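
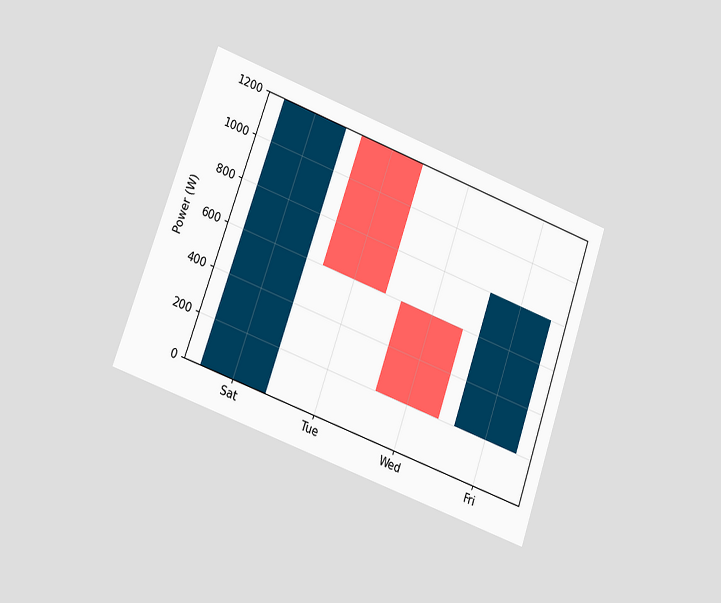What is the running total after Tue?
600W

The chart is tilted about 19° clockwise and viewed at a slight angle. After Tue the running total reaches 600W.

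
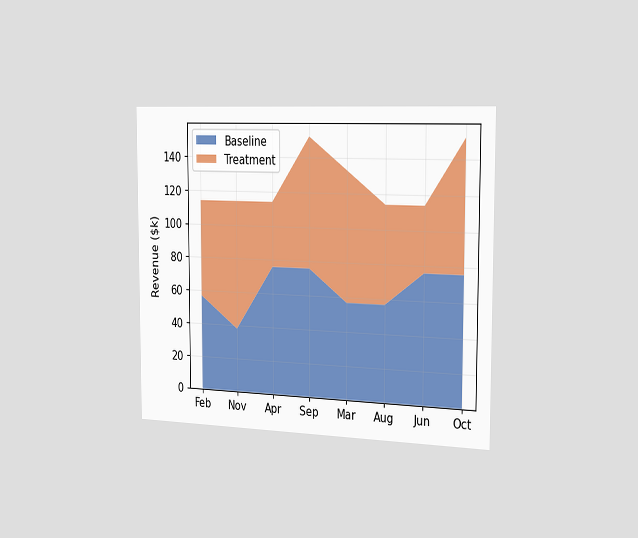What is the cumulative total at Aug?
The chart is viewed slightly from the right. The stacked total at Aug reaches $114k.

$114k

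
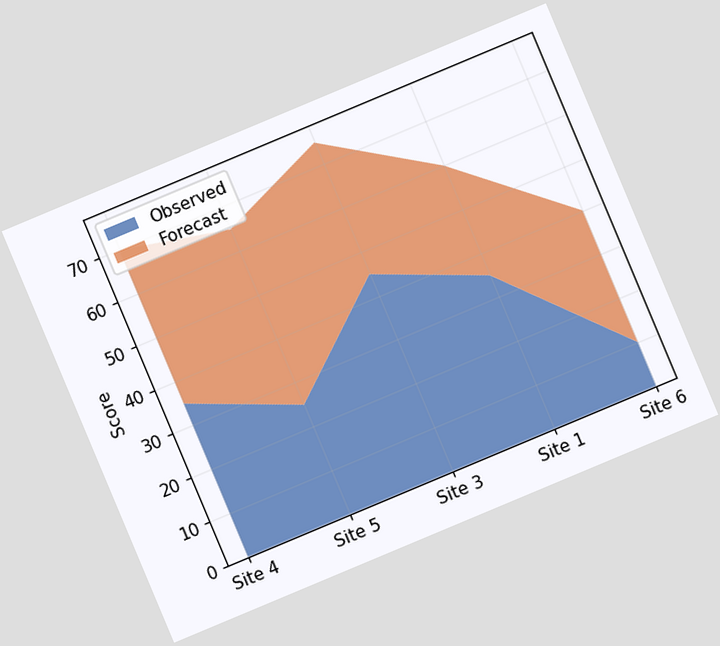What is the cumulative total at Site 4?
The chart is tilted about 23° counter-clockwise. The stacked total at Site 4 reaches 70.

70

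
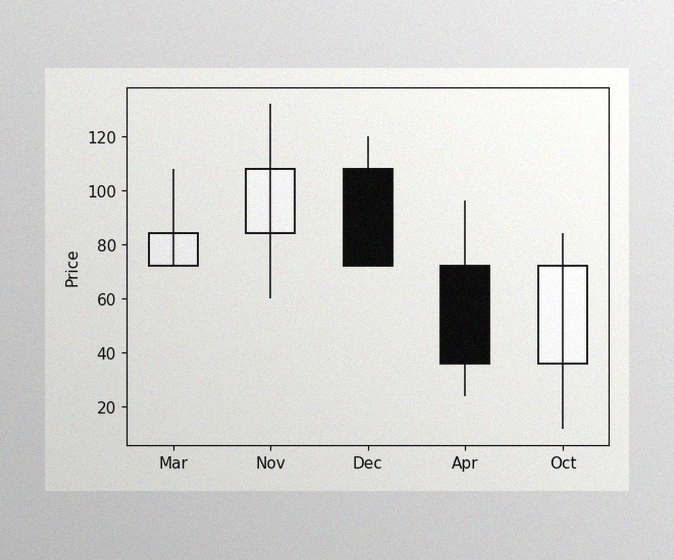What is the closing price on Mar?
84

The image has some photo noise and uneven lighting. The Mar candle closes at 84.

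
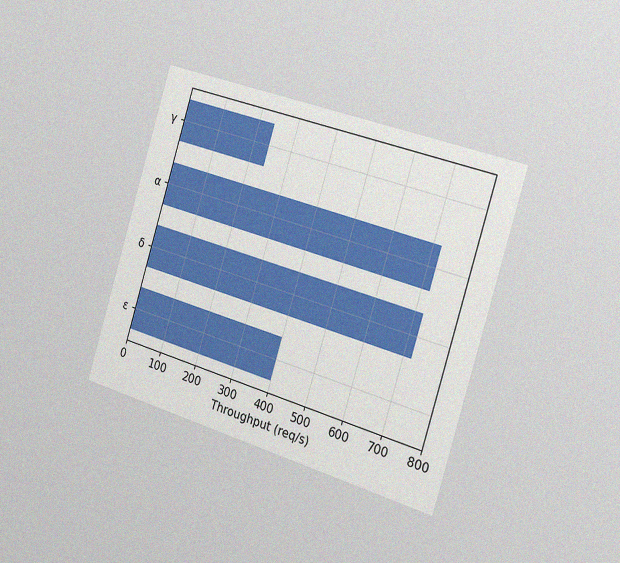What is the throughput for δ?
The chart is tilted about 17° clockwise and viewed slightly from the right, with some photo noise. Reading along the chart's x-axis, the δ bar reaches 720req/s.

720req/s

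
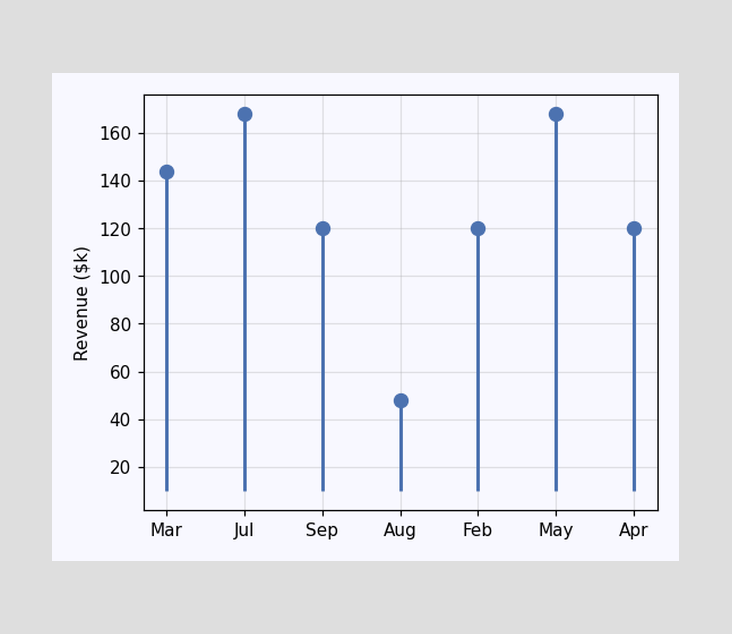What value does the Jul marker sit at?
The Jul marker sits at $168k.

$168k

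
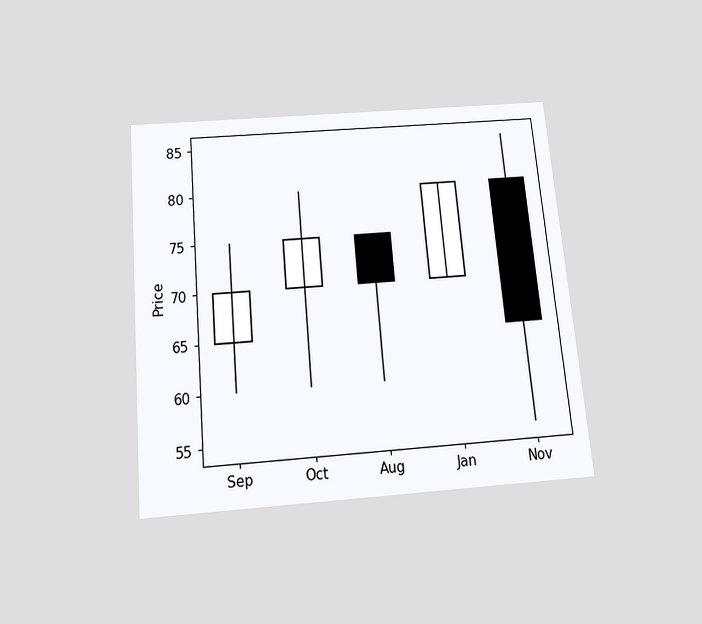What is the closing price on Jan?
80

The chart is tilted about 5° counter-clockwise and viewed slightly from below. The Jan candle closes at 80.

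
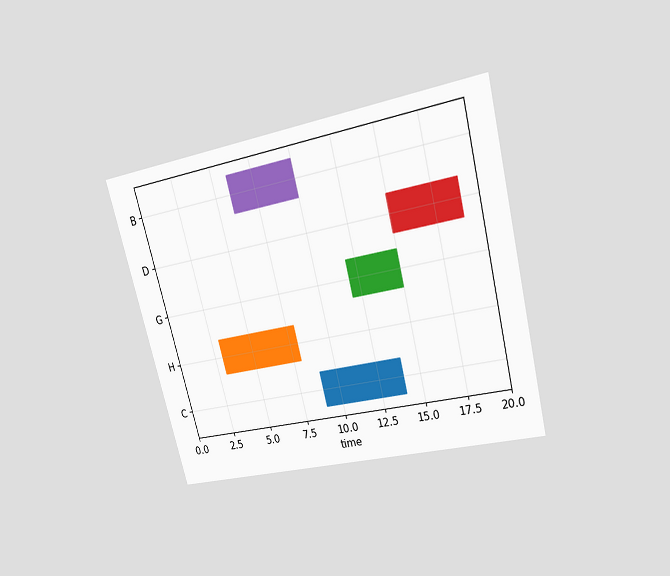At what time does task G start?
12

The chart is tilted about 14° counter-clockwise and viewed at a slight angle. The G bar begins at t=12.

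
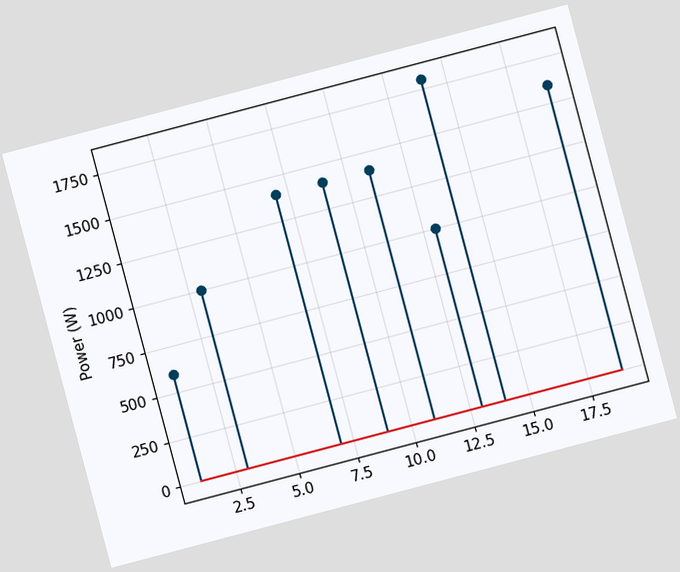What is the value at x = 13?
The chart is tilted about 15° counter-clockwise. The stem at x=13 reaches 1000W.

1000W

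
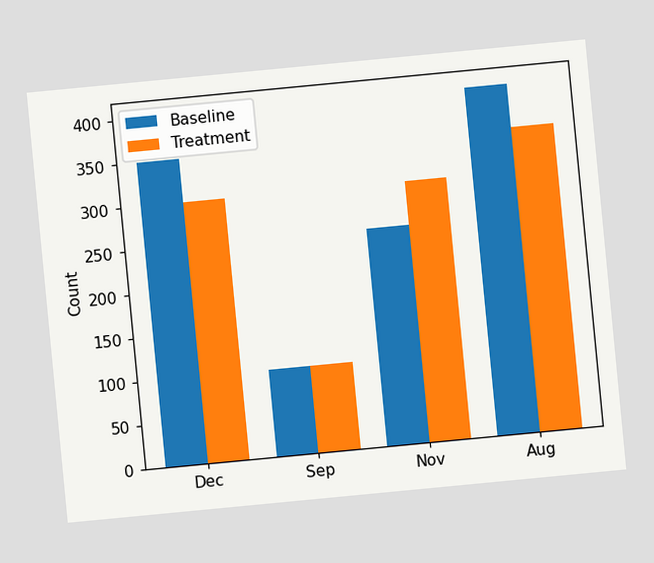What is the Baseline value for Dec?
350

The chart is tilted about 5° counter-clockwise. The Baseline bar at Dec reaches 350 on the y-axis.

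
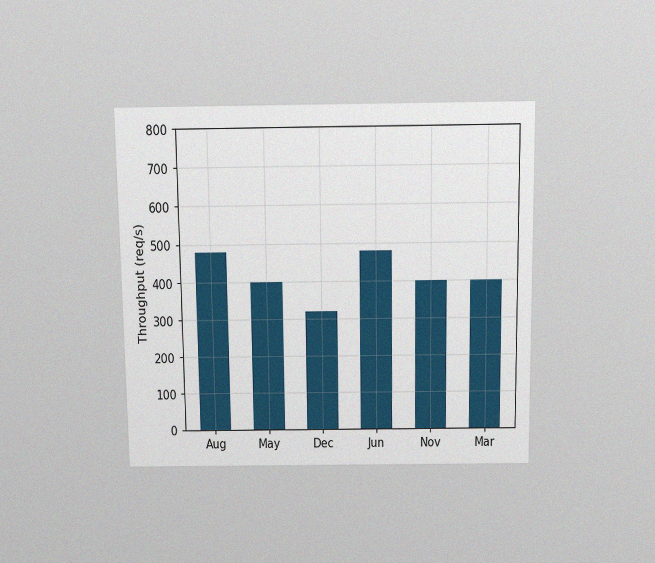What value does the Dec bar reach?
The chart is viewed slightly from above, with some photo noise. Reading along the chart's y-axis, the Dec bar reaches 320req/s.

320req/s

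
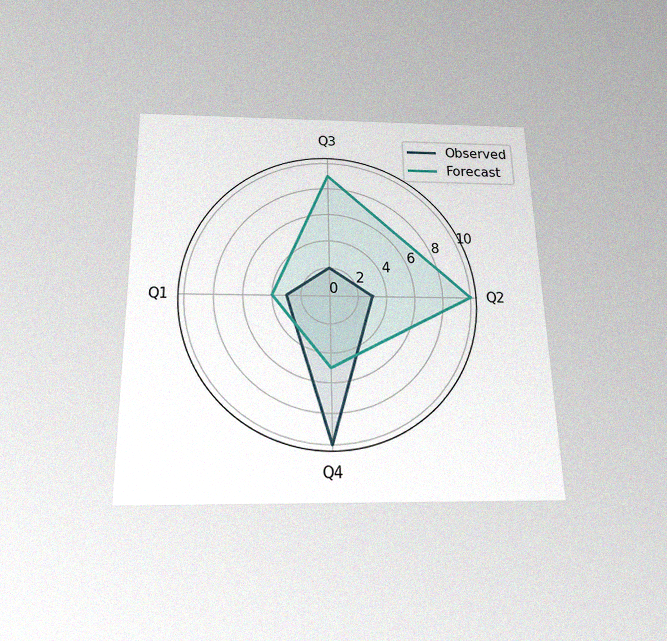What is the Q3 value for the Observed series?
2

The chart is viewed slightly from below, with some photo noise. On the Q3 axis, Observed reaches 2.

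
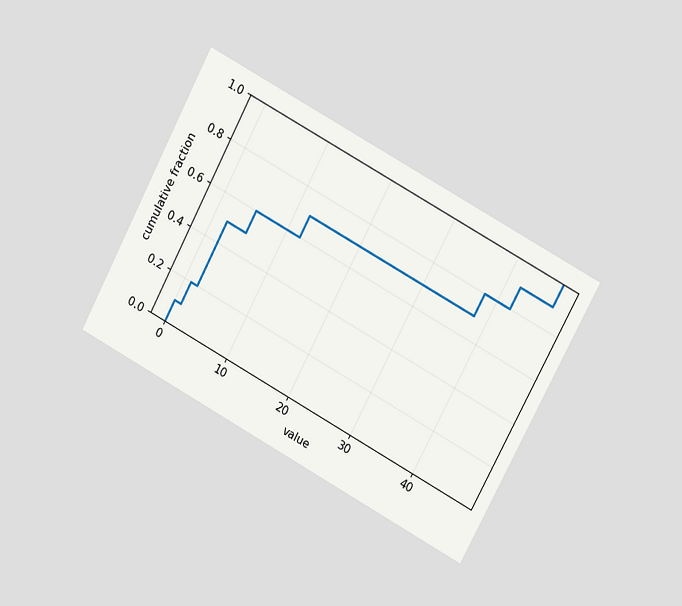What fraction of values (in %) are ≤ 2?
50%

The chart is tilted about 28° clockwise and viewed at a slight angle. At x=2 the ECDF step is at 50%.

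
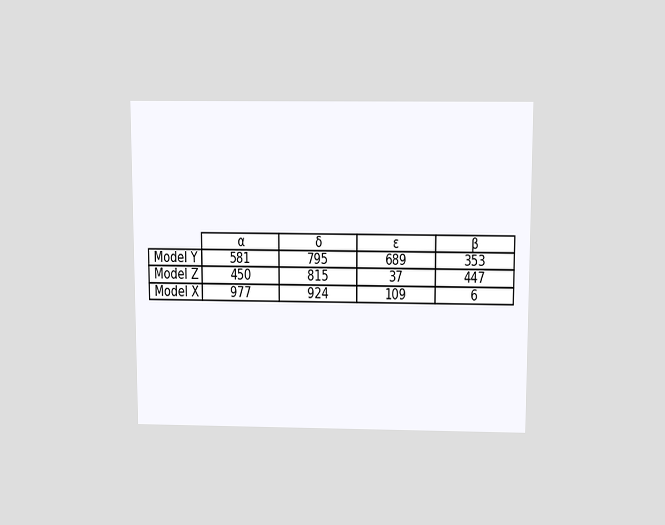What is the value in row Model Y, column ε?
The chart is viewed slightly from above. The (Model Y, ε) cell reads 689.

689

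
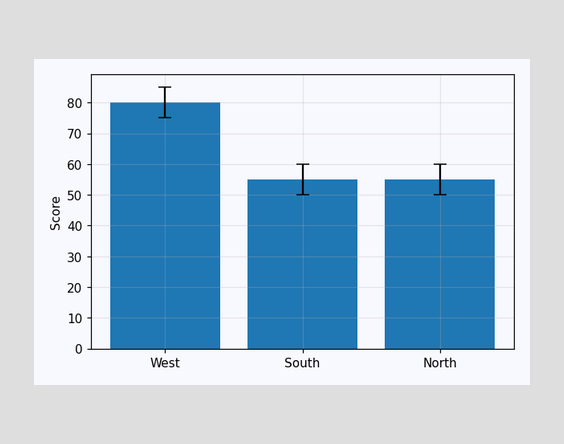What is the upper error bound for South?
60

The South bar's upper whisker reaches 60.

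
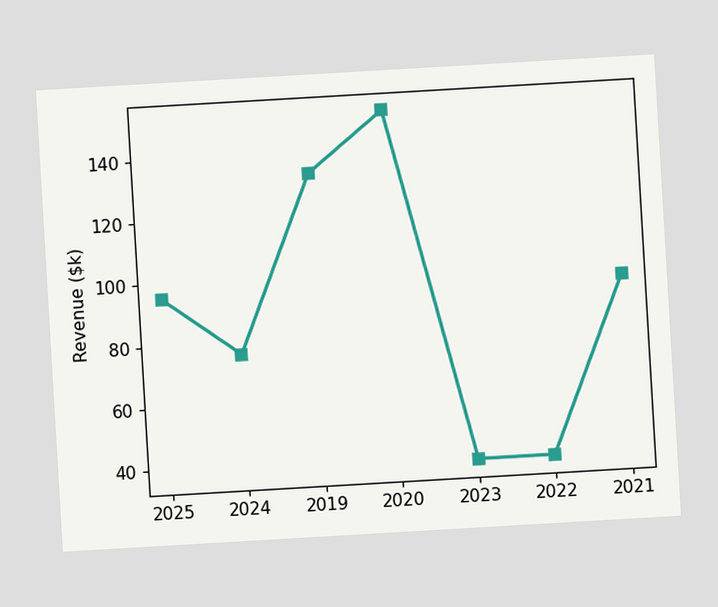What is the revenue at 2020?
$152k

The chart is tilted about 3° counter-clockwise. At 2020, the line is at $152k.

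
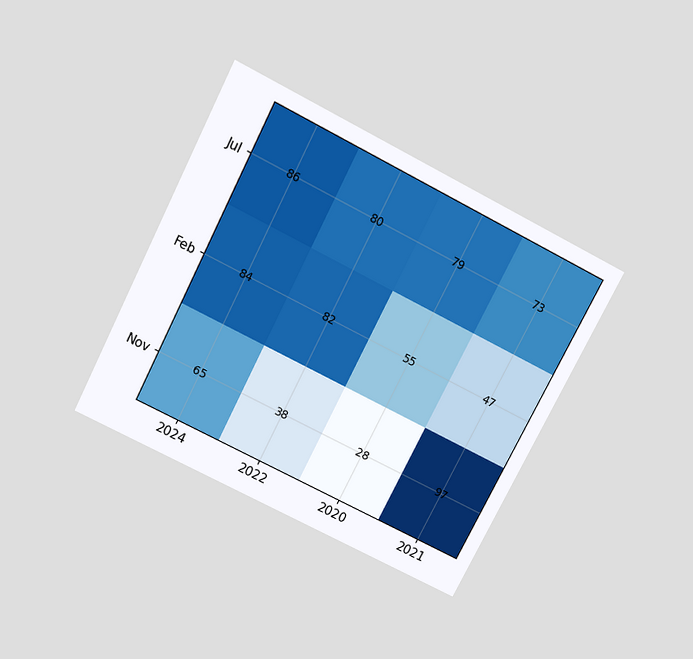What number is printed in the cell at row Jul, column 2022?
80

The chart is tilted about 27° clockwise and viewed slightly from above. The (Jul, 2022) cell reads 80.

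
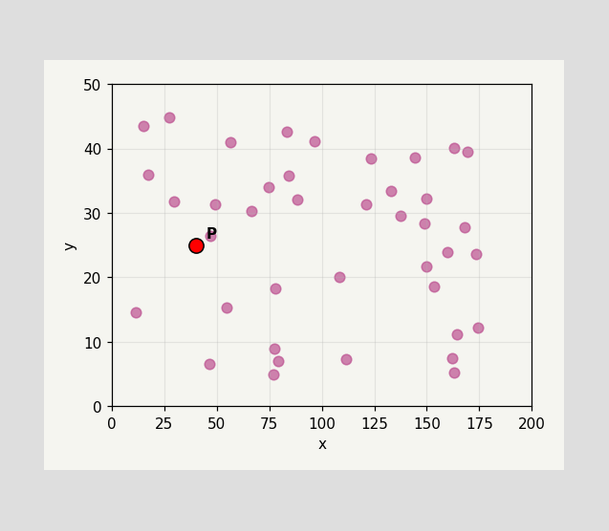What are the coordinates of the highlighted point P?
Following the gridlines from P to each axis, P sits at (40, 25).

(40, 25)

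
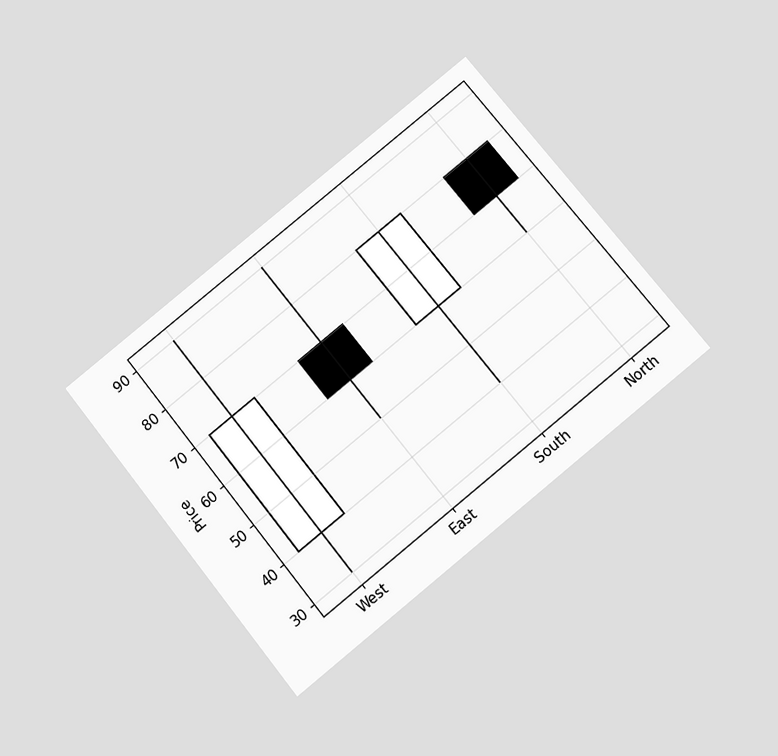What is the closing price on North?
The chart is tilted about 39° counter-clockwise and viewed slightly from below. The North candle closes at 70.

70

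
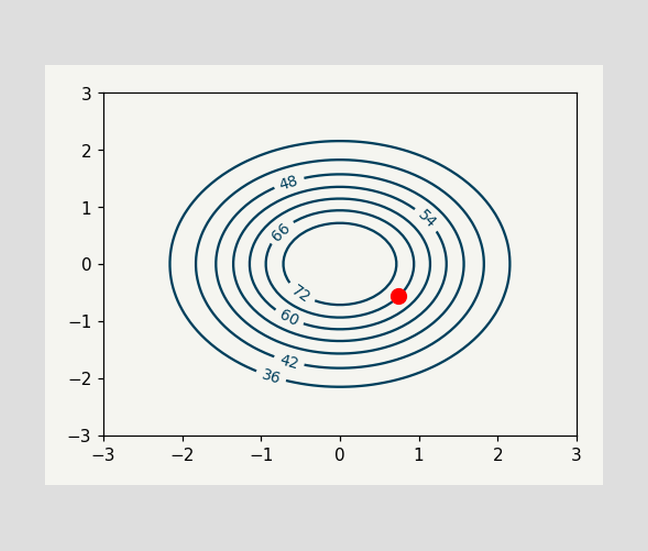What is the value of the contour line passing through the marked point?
66

The marked point sits on the contour labelled 66.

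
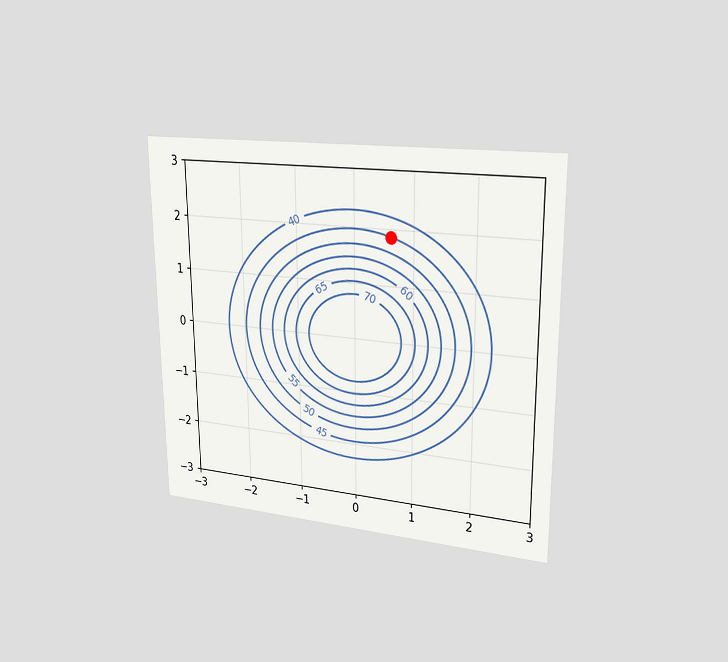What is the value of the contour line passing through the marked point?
The chart is viewed slightly from the right. The marked point sits on the contour labelled 45.

45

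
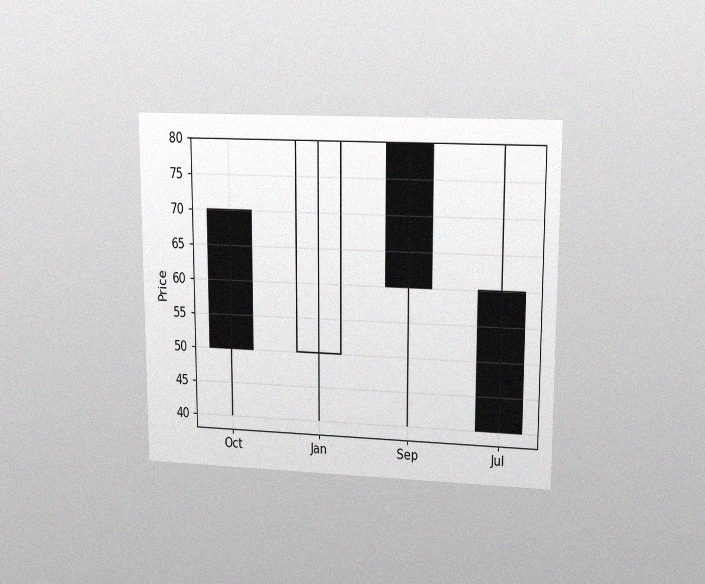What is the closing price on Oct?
The chart is viewed at a slight angle, with some photo noise. The Oct candle closes at 50.

50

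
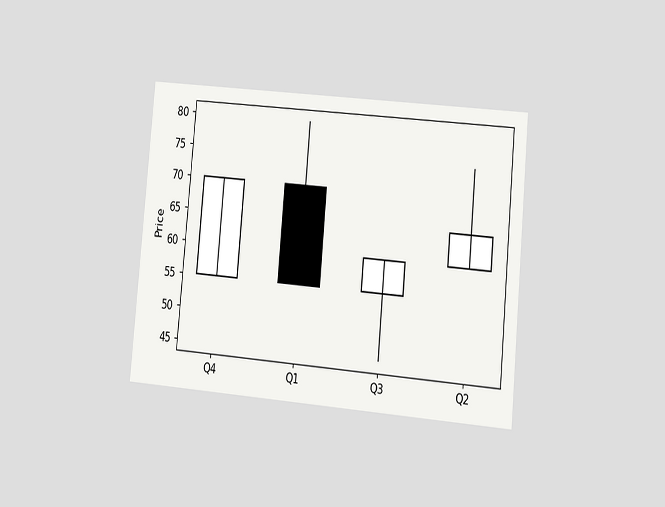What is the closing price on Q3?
60

The chart is tilted about 5° clockwise and viewed at a slight angle. The Q3 candle closes at 60.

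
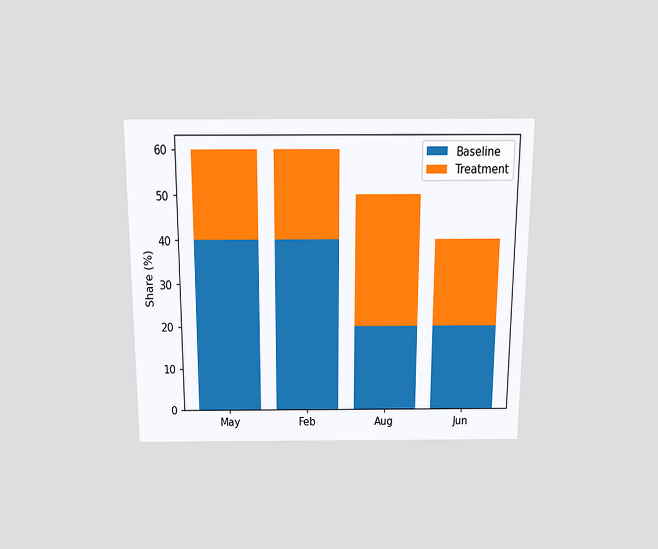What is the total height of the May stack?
60%

The chart is viewed slightly from above. The May stack's top reaches 60% on the y-axis.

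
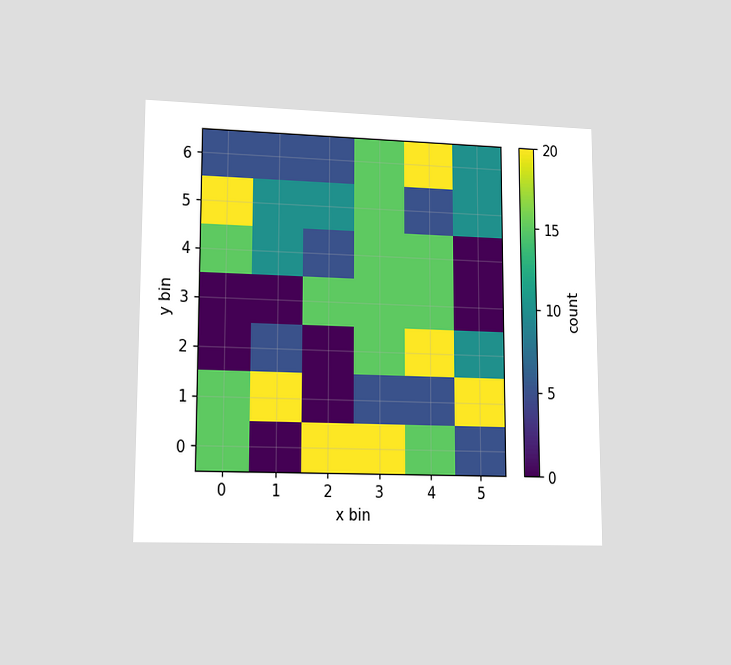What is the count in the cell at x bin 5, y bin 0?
The chart is viewed at a slight angle. Matching the cell (5, 0) against the colorbar gives 5.

5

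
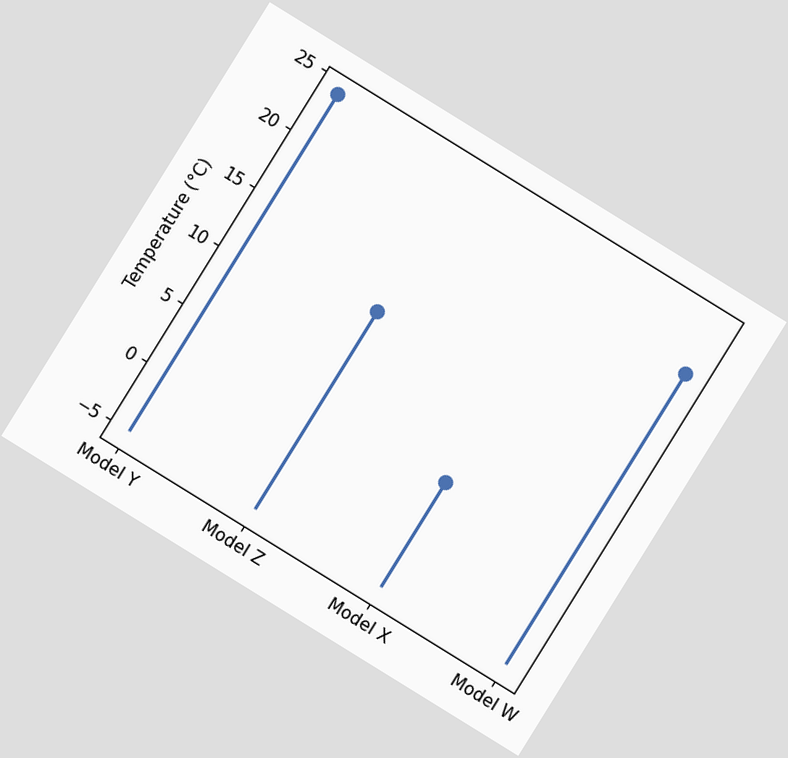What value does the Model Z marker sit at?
12°C

The chart is tilted about 32° clockwise. The Model Z marker sits at 12°C.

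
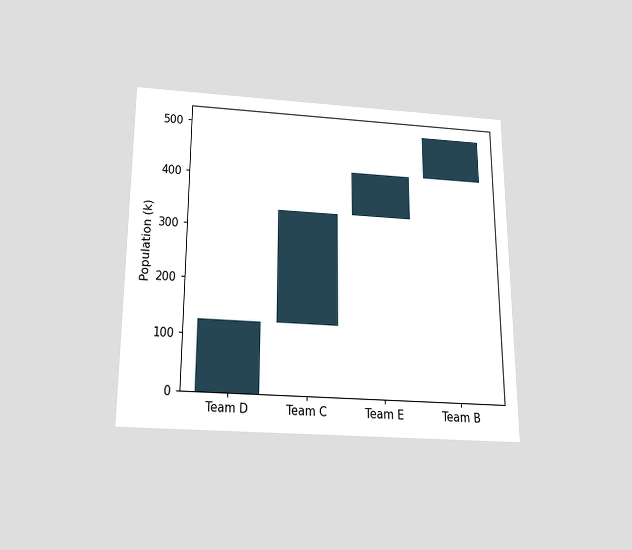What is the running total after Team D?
126k

The chart is viewed slightly from below. After Team D the running total reaches 126k.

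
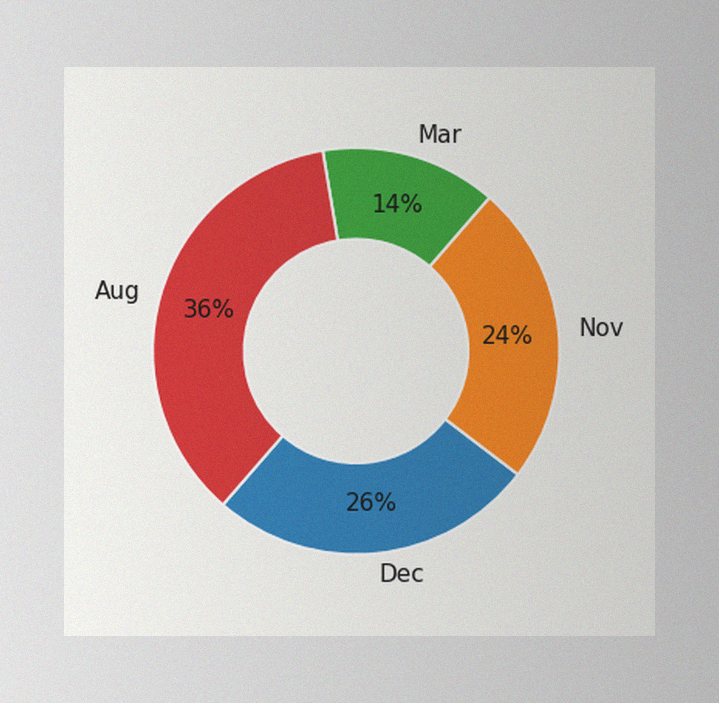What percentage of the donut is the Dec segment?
26%

The image has some photo noise and uneven lighting. The Dec segment takes up 26% of the ring.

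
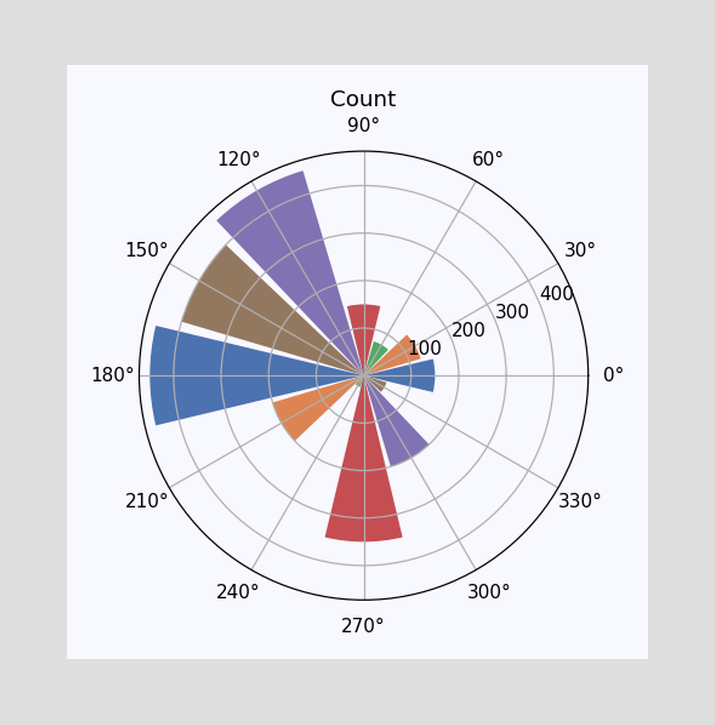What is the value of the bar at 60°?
75

The bar at 60° reaches 75 on the radial axis.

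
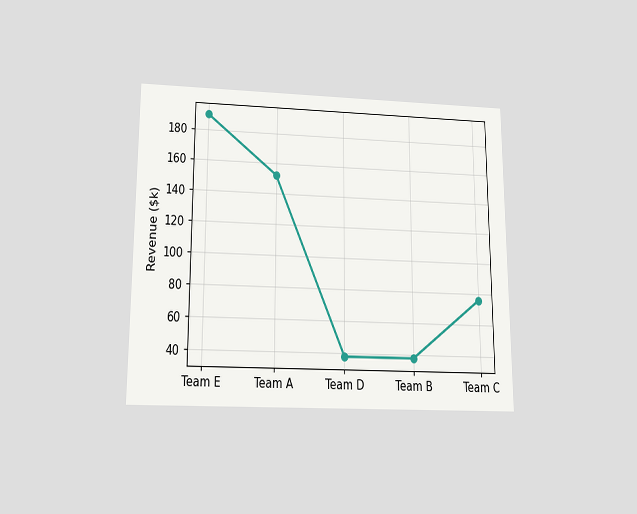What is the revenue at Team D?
The chart is viewed slightly from below. At Team D, the line is at $38k.

$38k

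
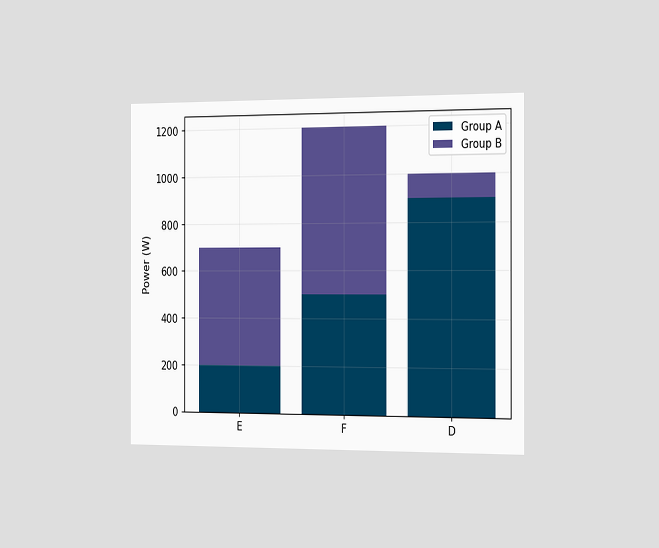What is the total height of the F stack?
1200W

The chart is viewed slightly from the right. The F stack's top reaches 1200W on the y-axis.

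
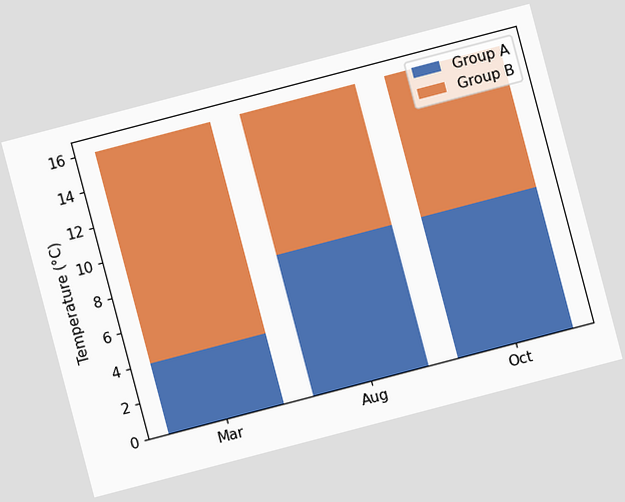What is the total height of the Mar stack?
The chart is tilted about 15° counter-clockwise. The Mar stack's top reaches 16°C on the y-axis.

16°C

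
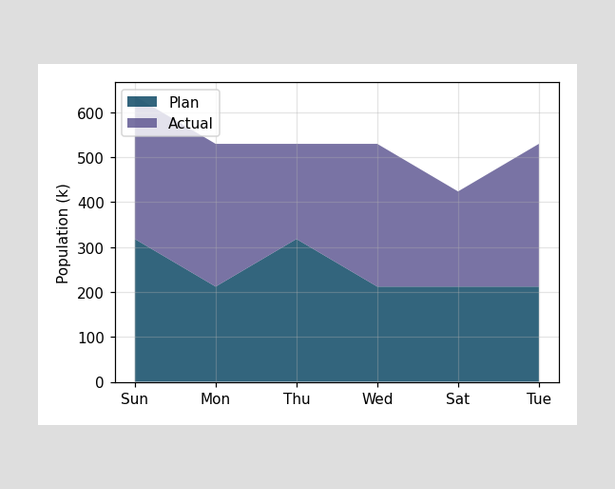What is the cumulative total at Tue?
The stacked total at Tue reaches 530k.

530k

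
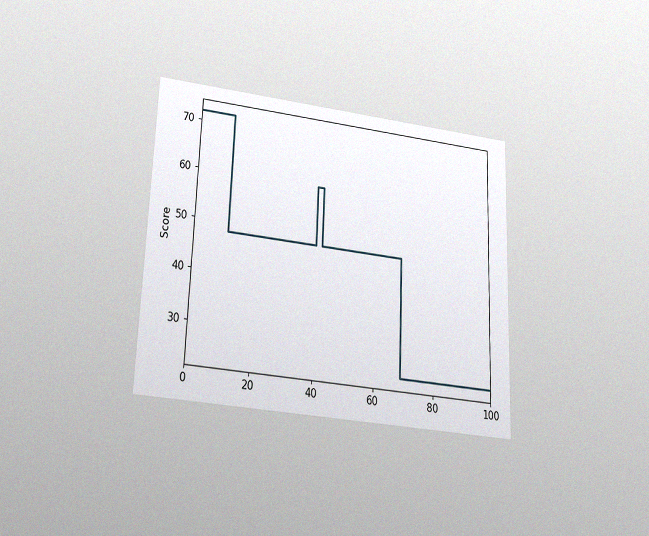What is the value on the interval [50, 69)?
48

The chart is tilted about 2° clockwise and viewed slightly from below, with some photo noise. On [50, 69) the step sits at 48.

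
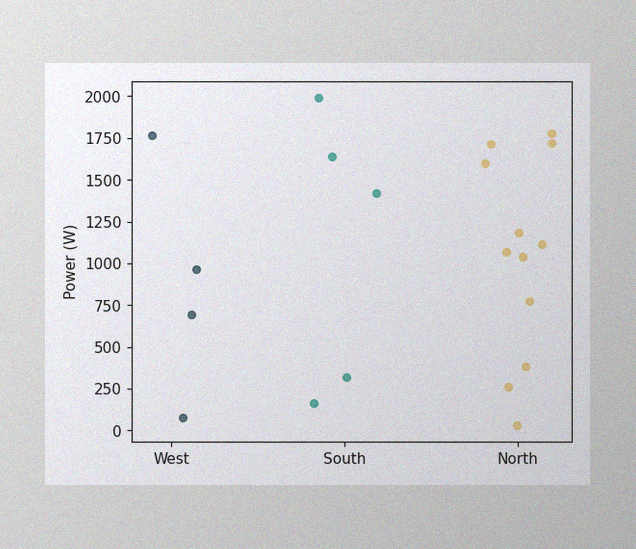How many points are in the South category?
The image has some photo noise and uneven lighting. Counting the markers in the South column gives 5.

5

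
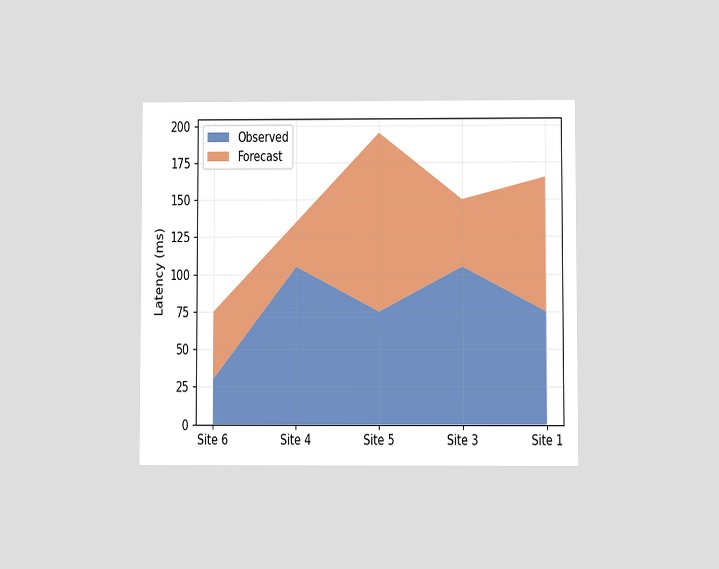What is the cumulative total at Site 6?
75ms

The chart is viewed at a slight angle. The stacked total at Site 6 reaches 75ms.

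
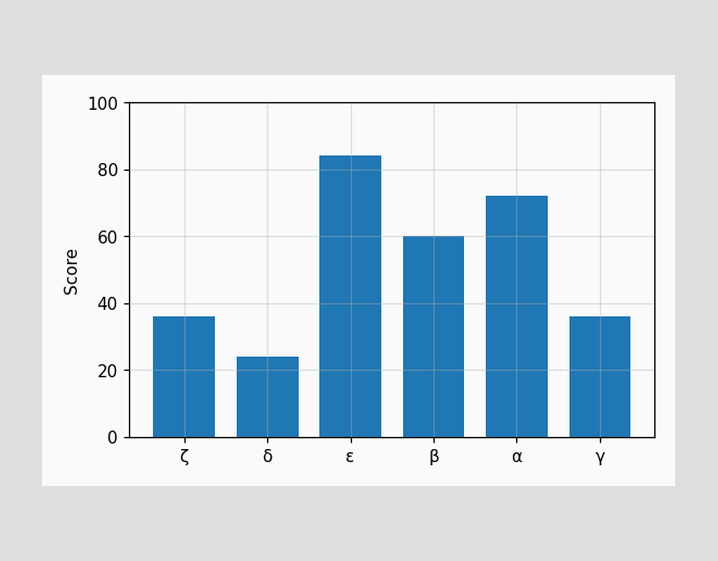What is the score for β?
Reading along the chart's y-axis, the β bar reaches 60.

60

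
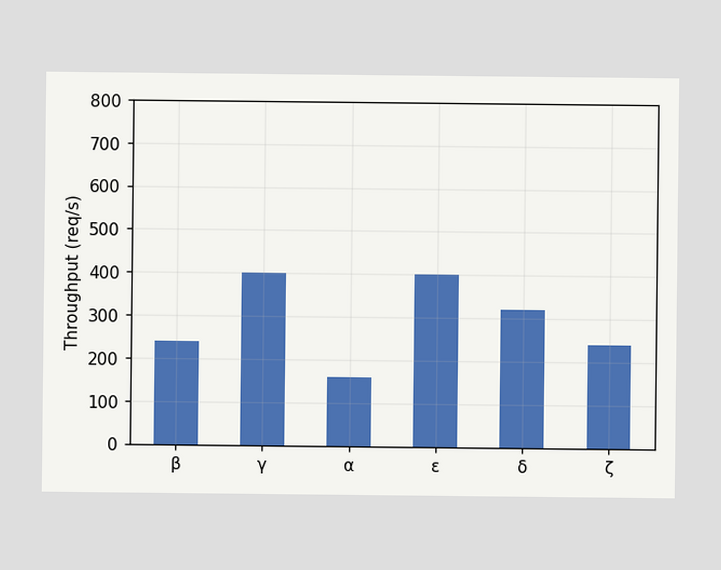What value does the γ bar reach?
400req/s

Reading along the chart's y-axis, the γ bar reaches 400req/s.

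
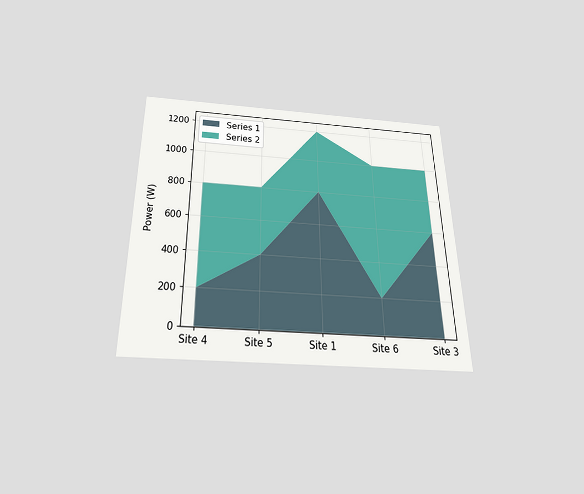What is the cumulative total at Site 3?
The chart is viewed slightly from below. The stacked total at Site 3 reaches 1000W.

1000W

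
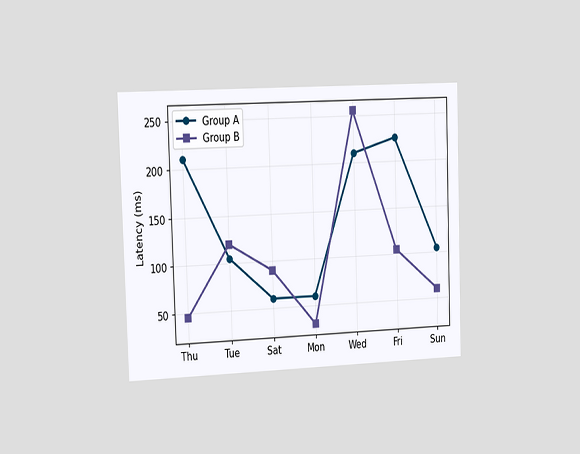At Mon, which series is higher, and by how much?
The chart is viewed slightly from the left. At Mon, Group A sits above the other line by 30ms.

Group A, by 30ms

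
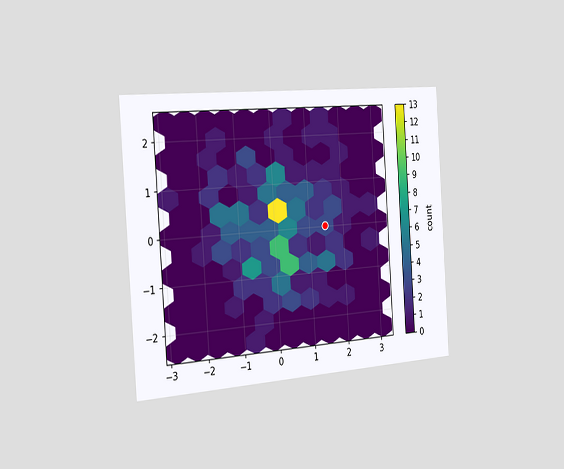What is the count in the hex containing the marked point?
3

The chart is tilted about 4° counter-clockwise and viewed slightly from the left. The marked hex reads 3 on the colorbar.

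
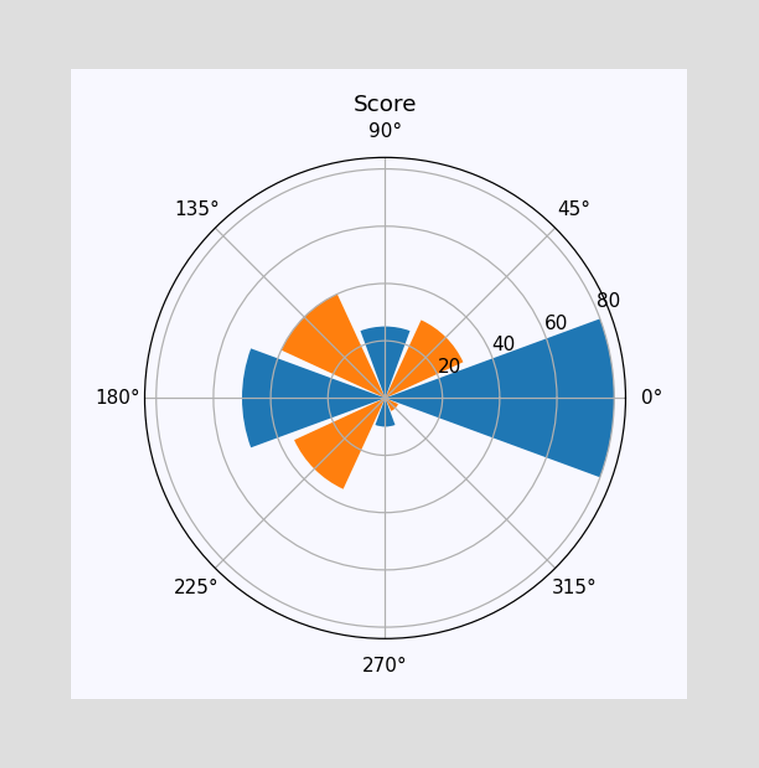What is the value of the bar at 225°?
35

The bar at 225° reaches 35 on the radial axis.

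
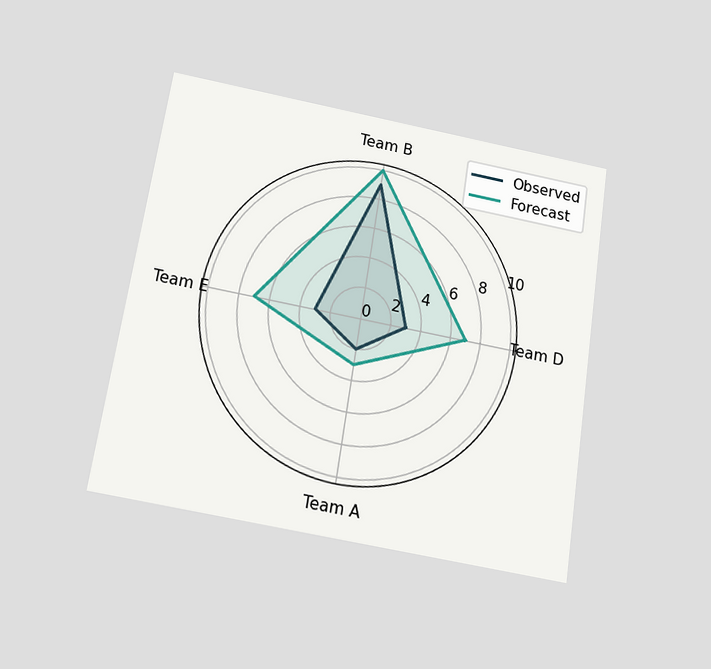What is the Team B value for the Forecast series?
10

The chart is tilted about 9° clockwise and viewed slightly from below. On the Team B axis, Forecast reaches 10.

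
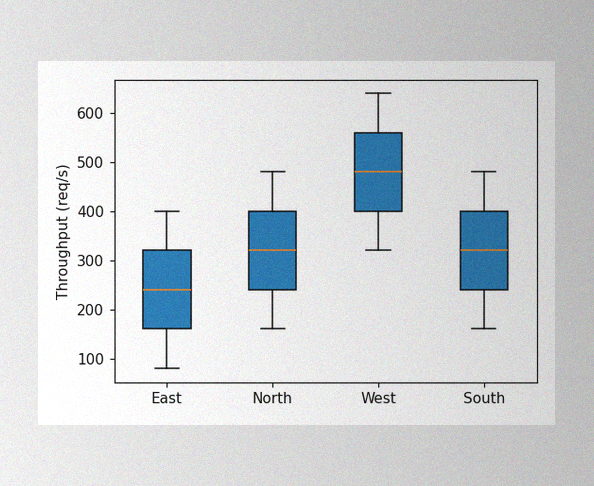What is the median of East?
240req/s

The image has some photo noise and uneven lighting. The median line in the East box sits at 240req/s.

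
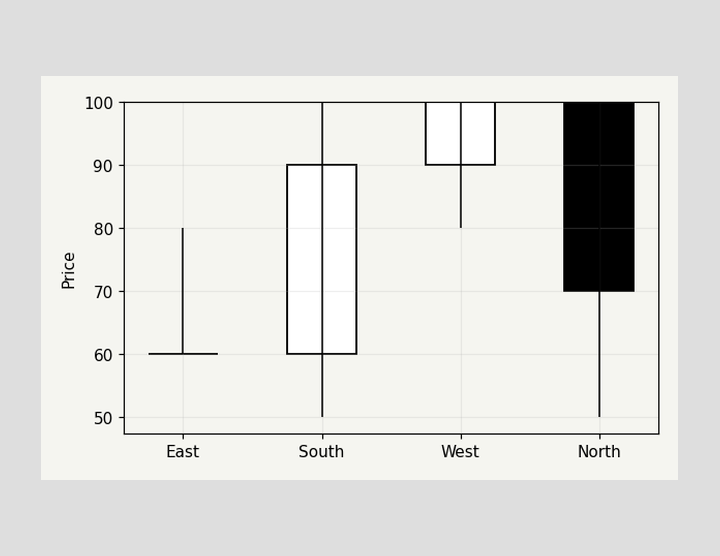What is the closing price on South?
90

The South candle closes at 90.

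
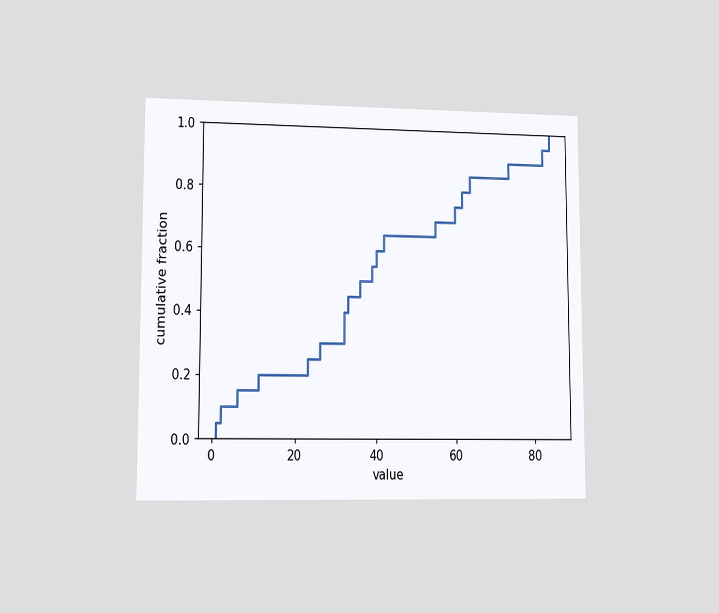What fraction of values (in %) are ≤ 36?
50%

The chart is viewed at a slight angle. At x=36 the ECDF step is at 50%.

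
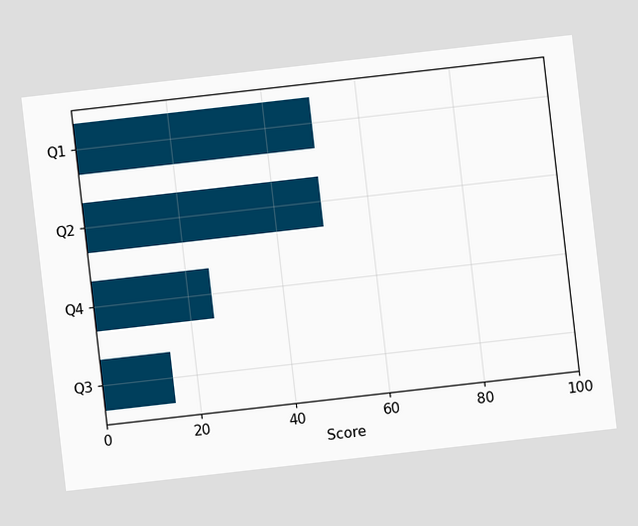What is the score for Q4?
25

The chart is tilted about 6° counter-clockwise. Reading along the chart's x-axis, the Q4 bar reaches 25.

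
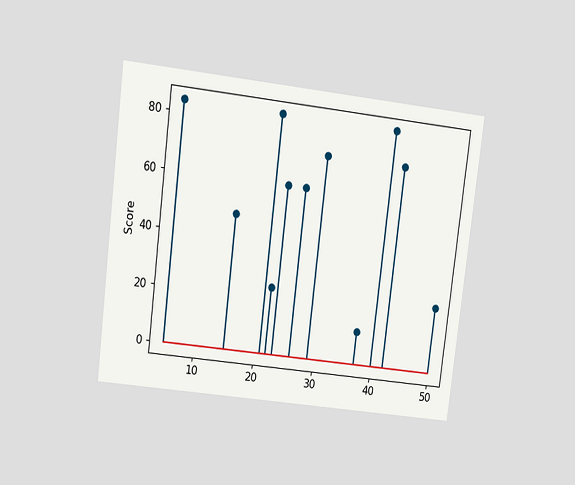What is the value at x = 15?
48

The chart is tilted about 7° clockwise and viewed at a slight angle. The stem at x=15 reaches 48.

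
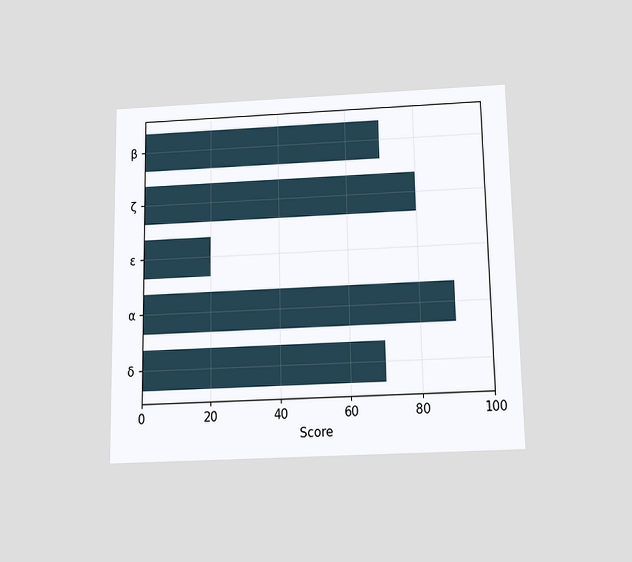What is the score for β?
70

The chart is viewed slightly from below. Reading along the chart's x-axis, the β bar reaches 70.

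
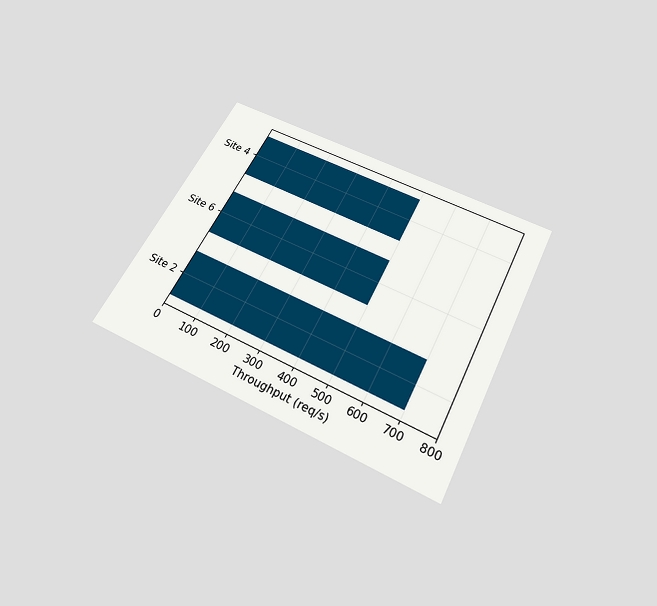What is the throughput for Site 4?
The chart is tilted about 27° clockwise and viewed slightly from below. Reading along the chart's x-axis, the Site 4 bar reaches 500req/s.

500req/s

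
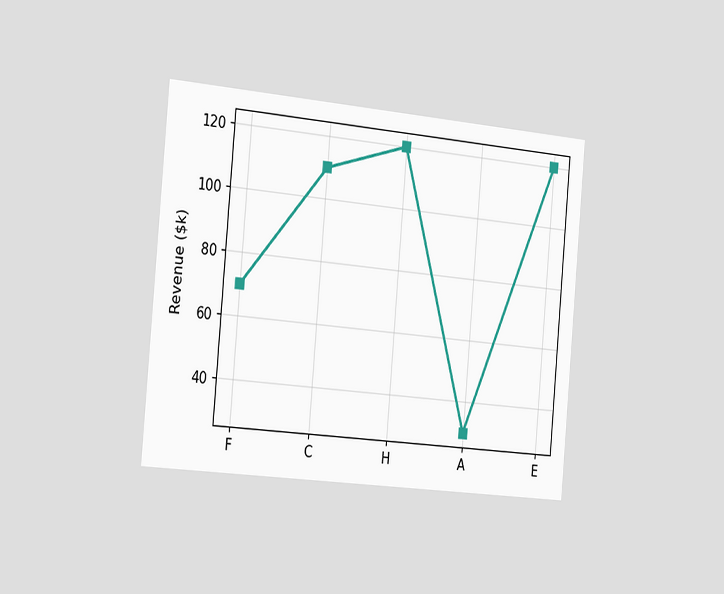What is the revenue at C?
$110k

The chart is tilted about 5° clockwise and viewed slightly from the left. At C, the line is at $110k.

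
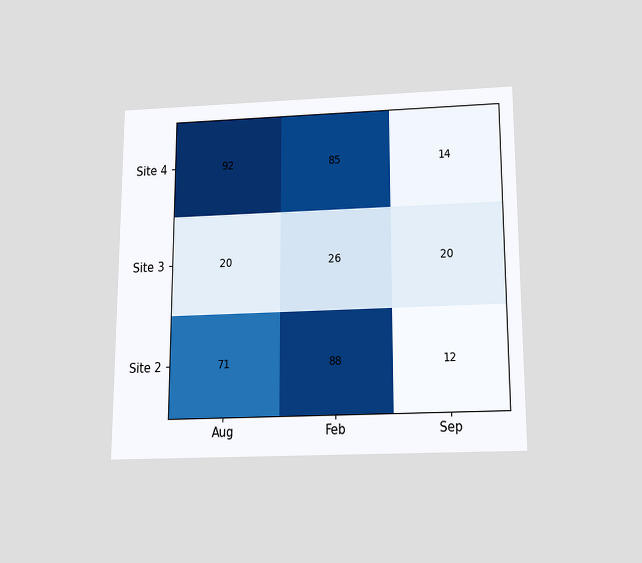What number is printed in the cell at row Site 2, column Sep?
The chart is viewed slightly from below. The (Site 2, Sep) cell reads 12.

12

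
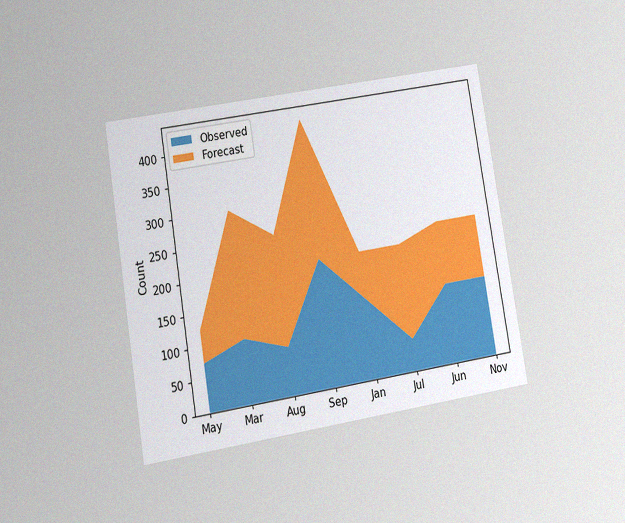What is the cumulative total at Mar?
The chart is tilted about 9° counter-clockwise and viewed at a slight angle, with some photo noise. The stacked total at Mar reaches 300.

300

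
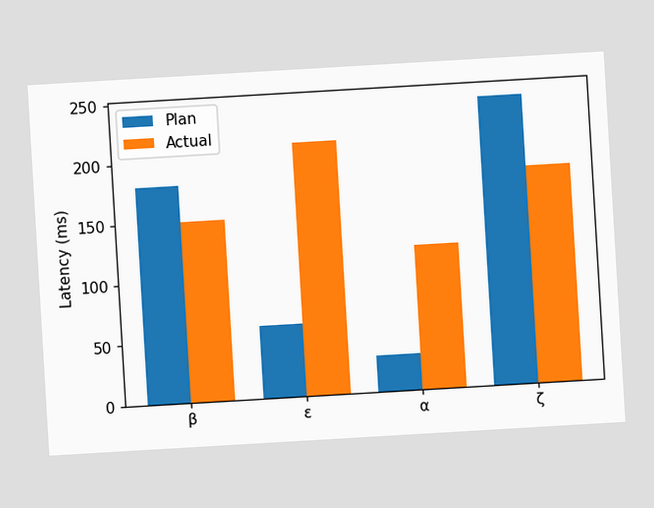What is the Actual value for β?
The chart is tilted about 3° counter-clockwise. The Actual bar at β reaches 150ms on the y-axis.

150ms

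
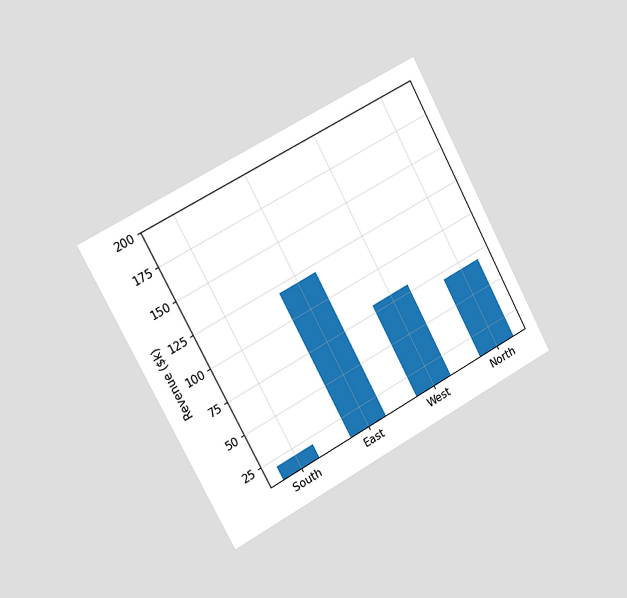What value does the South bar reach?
$20k

The chart is tilted about 28° counter-clockwise and viewed slightly from the left. Reading along the chart's y-axis, the South bar reaches $20k.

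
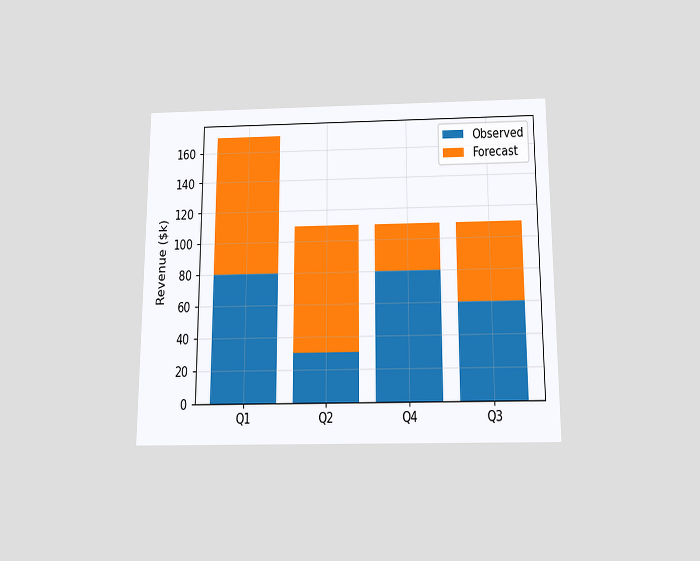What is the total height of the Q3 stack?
The chart is viewed slightly from below. The Q3 stack's top reaches $110k on the y-axis.

$110k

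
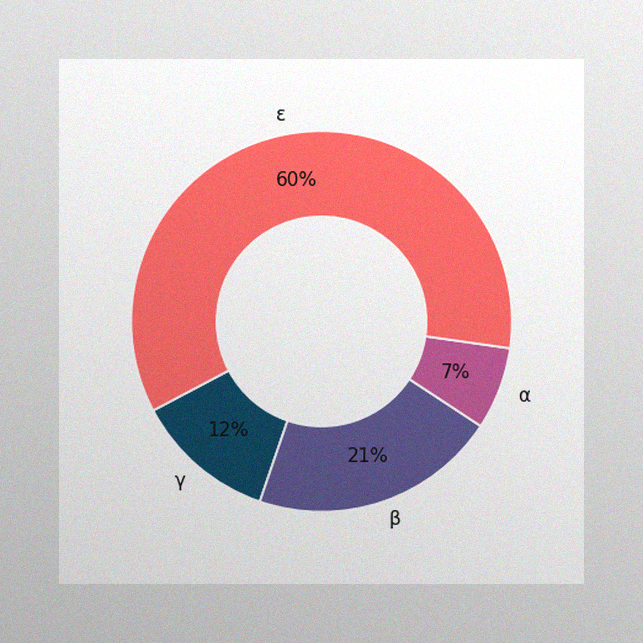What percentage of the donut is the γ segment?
12%

The image has some photo noise and uneven lighting. The γ segment takes up 12% of the ring.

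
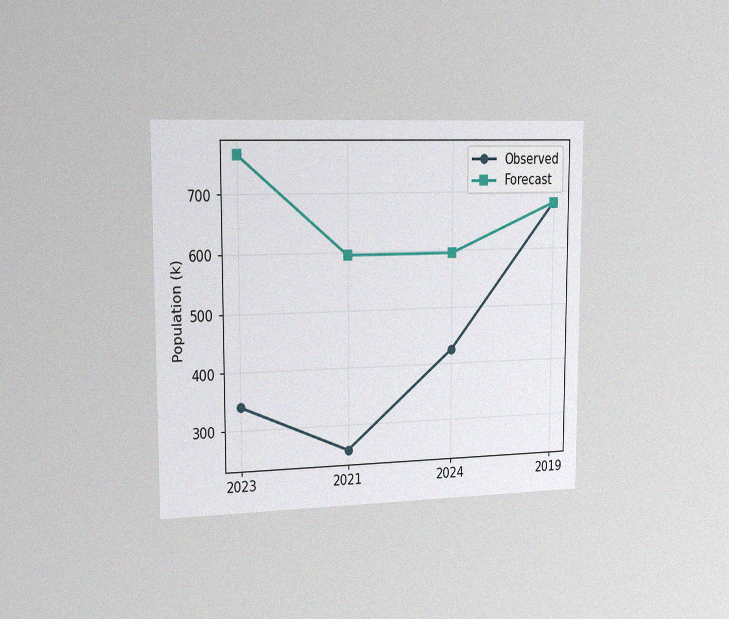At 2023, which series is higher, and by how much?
The chart is viewed slightly from the left, with some photo noise. At 2023, Forecast sits above the other line by 425k.

Forecast, by 425k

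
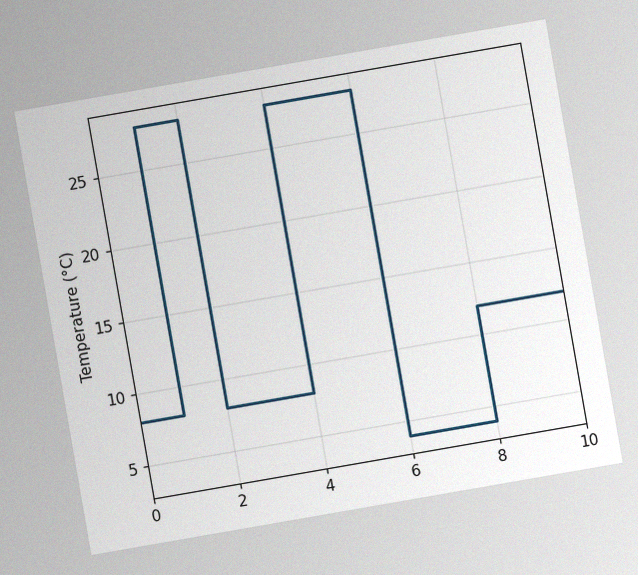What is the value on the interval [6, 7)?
The chart is tilted about 10° counter-clockwise, with some photo noise. On [6, 7) the step sits at 4°C.

4°C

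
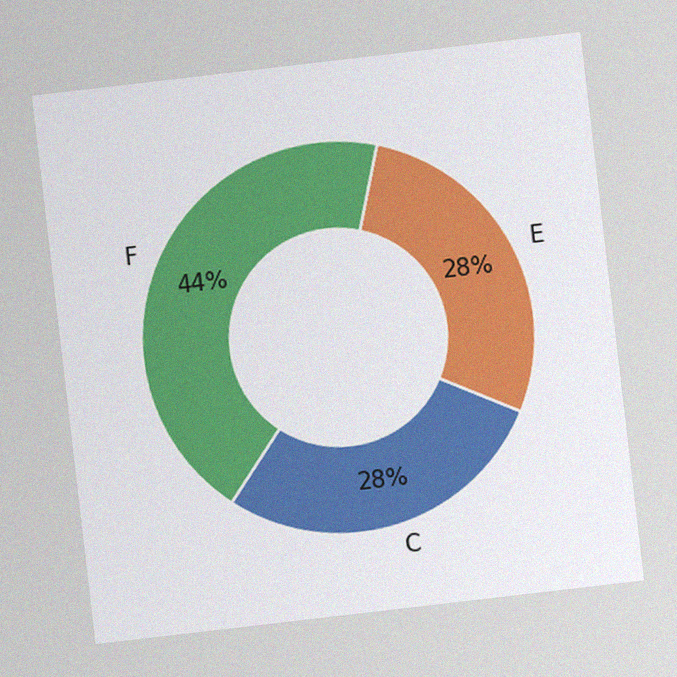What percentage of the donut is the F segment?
The chart is tilted about 7° counter-clockwise, with some photo noise. The F segment takes up 44% of the ring.

44%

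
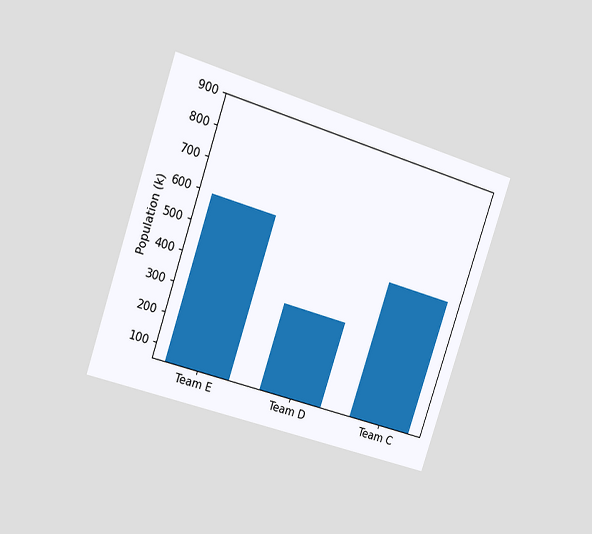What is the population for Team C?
510k

The chart is tilted about 18° clockwise and viewed slightly from the left. Reading along the chart's y-axis, the Team C bar reaches 510k.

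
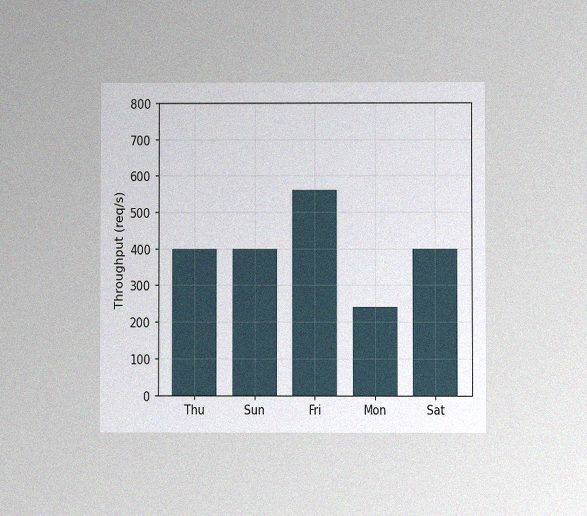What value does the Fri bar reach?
560req/s

The chart is viewed at a slight angle, with some photo noise. Reading along the chart's y-axis, the Fri bar reaches 560req/s.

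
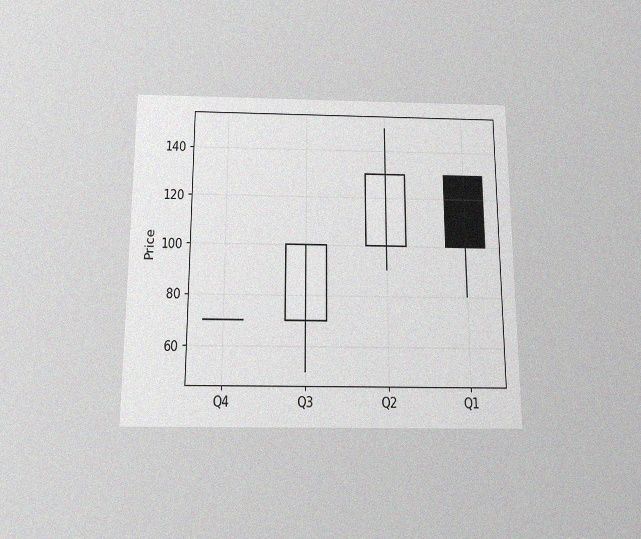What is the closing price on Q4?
The chart is viewed slightly from below, with some photo noise. The Q4 candle closes at 70.

70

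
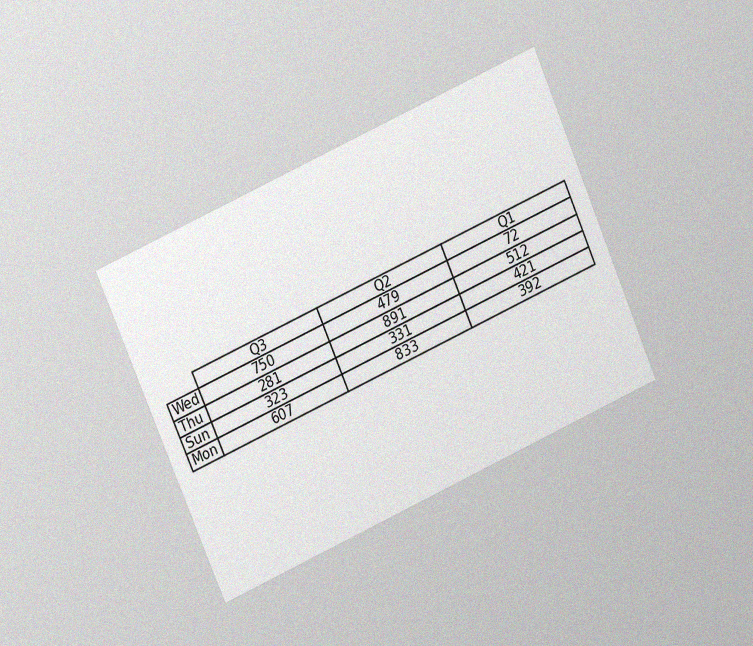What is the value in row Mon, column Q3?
607

The chart is tilted about 24° counter-clockwise and viewed at a slight angle, with some photo noise. The (Mon, Q3) cell reads 607.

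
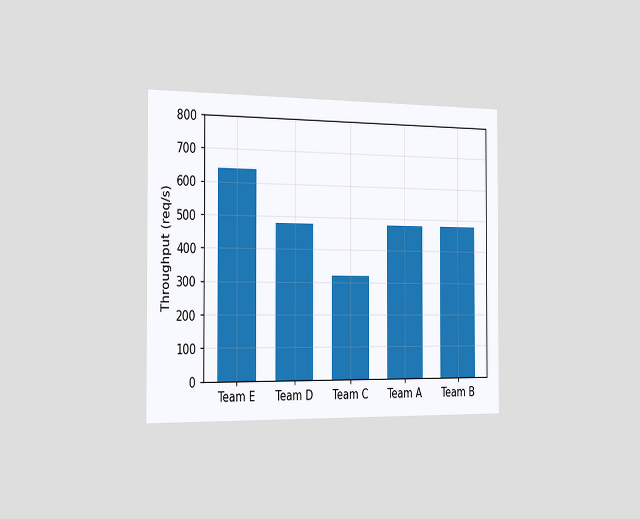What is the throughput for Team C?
320req/s

The chart is viewed slightly from the left. Reading along the chart's y-axis, the Team C bar reaches 320req/s.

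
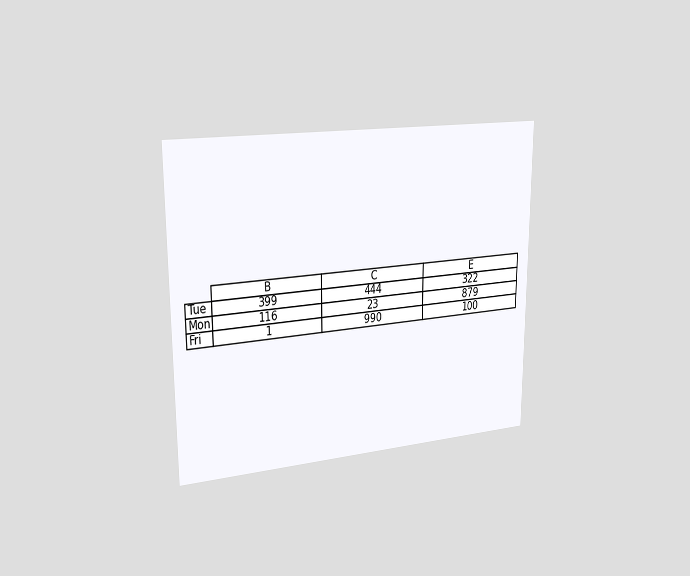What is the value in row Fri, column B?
1

The chart is viewed slightly from the left. The (Fri, B) cell reads 1.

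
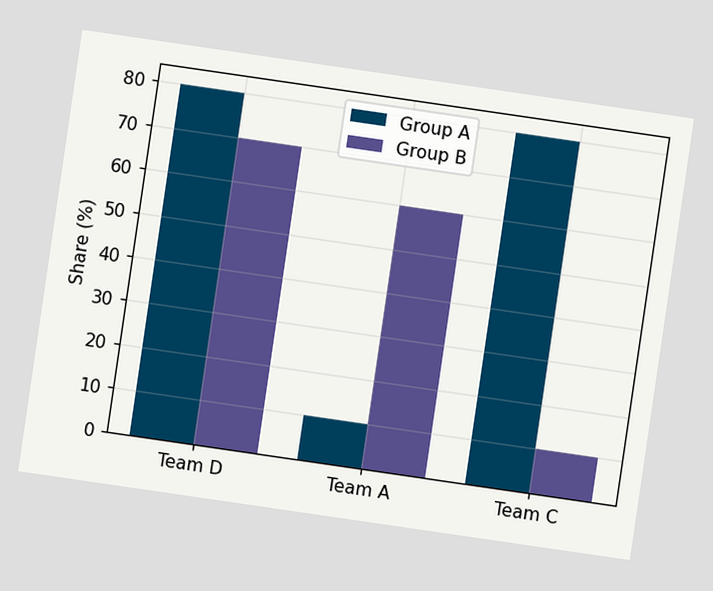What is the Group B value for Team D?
The chart is tilted about 8° clockwise. The Group B bar at Team D reaches 70% on the y-axis.

70%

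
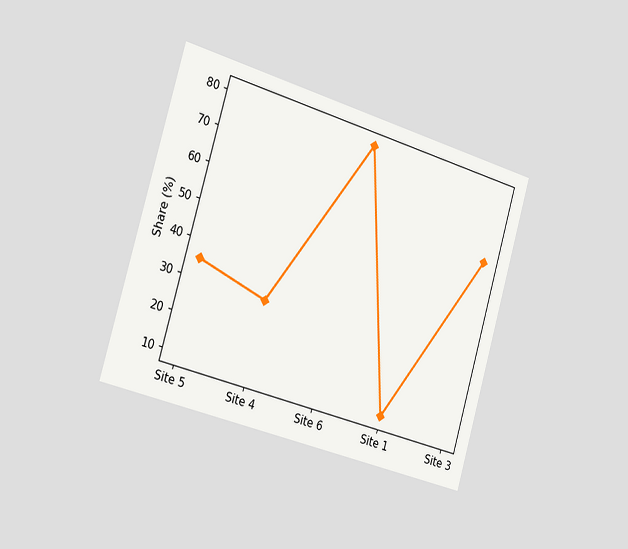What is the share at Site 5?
35%

The chart is tilted about 16° clockwise and viewed slightly from the left. At Site 5, the line is at 35%.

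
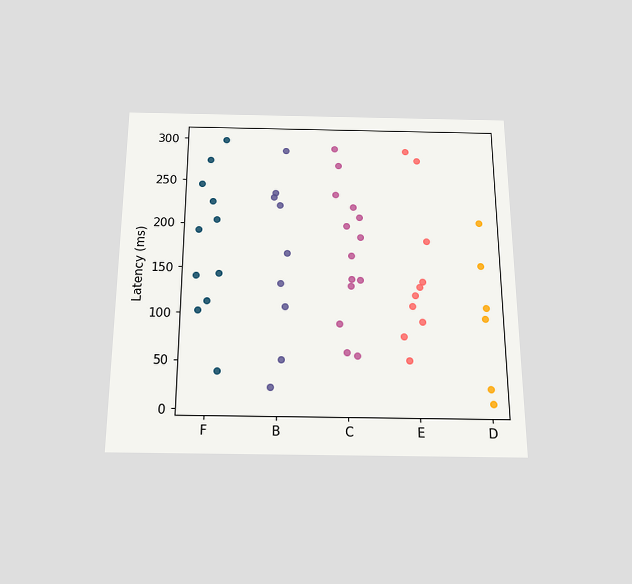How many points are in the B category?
The chart is viewed slightly from below. Counting the markers in the B column gives 9.

9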